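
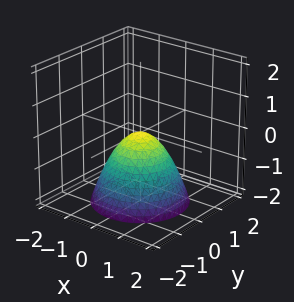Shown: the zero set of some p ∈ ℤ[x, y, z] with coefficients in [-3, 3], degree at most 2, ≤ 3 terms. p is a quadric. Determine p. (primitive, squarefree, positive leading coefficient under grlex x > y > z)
x^2 + y^2 + z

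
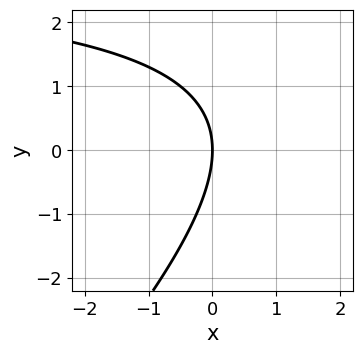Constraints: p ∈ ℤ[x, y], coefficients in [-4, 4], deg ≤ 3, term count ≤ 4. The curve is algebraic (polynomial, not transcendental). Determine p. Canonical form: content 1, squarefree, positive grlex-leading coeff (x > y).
First, degree: no degree-1 curve has this shape, so deg p = 2.
Next, from the visible intercepts: it meets the x-axis at x = 0 (among the integer gridlines); one y-axis crossing is at y = 0.
Finally, solving for integer coefficients yields p as stated.

x*y - y^2 - 3*x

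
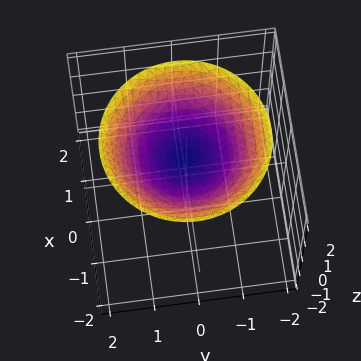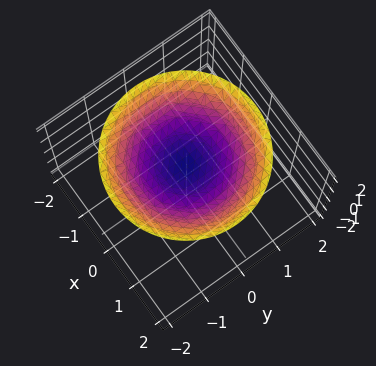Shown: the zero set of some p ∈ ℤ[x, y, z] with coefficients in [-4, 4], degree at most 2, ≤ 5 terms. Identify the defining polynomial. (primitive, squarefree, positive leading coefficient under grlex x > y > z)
Degree: a generic line meets the surface in up to 2 points, so deg p = 2.
Symmetries: the surface is invariant under rotation about z: p = q(x² + y², z).
From the visible intercepts: the surface avoids every integer y-axis point in the box; it misses every integer gridline on the x-axis; it crosses the z-axis at the gridline z = 1.
Solving for integer coefficients yields p as stated.

x^2 + y^2 - 3*z + 3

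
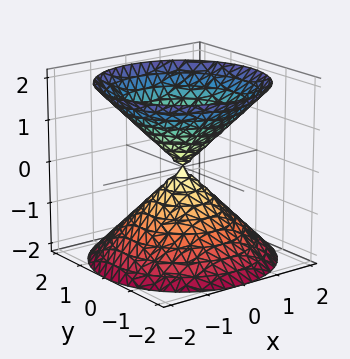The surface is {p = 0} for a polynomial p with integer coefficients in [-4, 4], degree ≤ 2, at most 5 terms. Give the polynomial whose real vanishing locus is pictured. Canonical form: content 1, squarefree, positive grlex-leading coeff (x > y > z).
x^2 + y^2 - z^2

1. There are 2 components. They look like related sheets of one shape, so recover p as a whole.
2. Degree: two nappes meeting at a single point; a quadric, so deg p = 2.
3. Symmetries: the z ↦ −z reflection is a symmetry, so z appears only in even powers; every cross-section ⟂ z is a circle, so x, y appear only via x² + y².
4. From the visible intercepts: it crosses the z-axis at the gridline z = 0; one y-axis crossing is at y = 0; a circular section at z = 1 has radius exactly 1.
5. Fitting integer coefficients to these (and the overall shape) gives p.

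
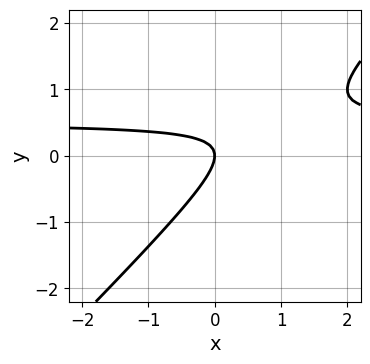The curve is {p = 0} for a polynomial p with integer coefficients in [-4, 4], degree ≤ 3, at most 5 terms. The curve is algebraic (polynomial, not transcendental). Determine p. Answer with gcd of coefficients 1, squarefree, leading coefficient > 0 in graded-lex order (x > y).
2*x*y - 2*y^2 - x

(a) Degree: a generic line meets the curve in up to 2 points, so deg p = 2.
(b) Checking where it meets the axes: it meets the y-axis at y = 0 (among the integer gridlines); one x-axis crossing is at x = 0.
(c) Solving for integer coefficients yields p as stated.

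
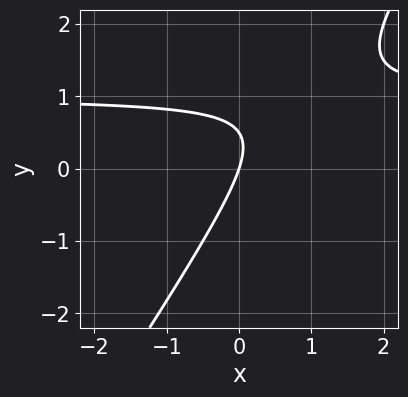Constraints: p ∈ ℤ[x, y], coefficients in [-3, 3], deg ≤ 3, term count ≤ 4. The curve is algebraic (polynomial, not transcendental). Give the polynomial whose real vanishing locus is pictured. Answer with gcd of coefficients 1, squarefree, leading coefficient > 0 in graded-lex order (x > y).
First, degree: no degree-1 curve has this shape, so deg p = 2.
Next, reading off the gridlines: one x-axis crossing is at x = 0; it crosses the y-axis at the gridline y = 0.
Finally, solving for integer coefficients yields p as stated.

3*x*y - 2*y^2 - 3*x + y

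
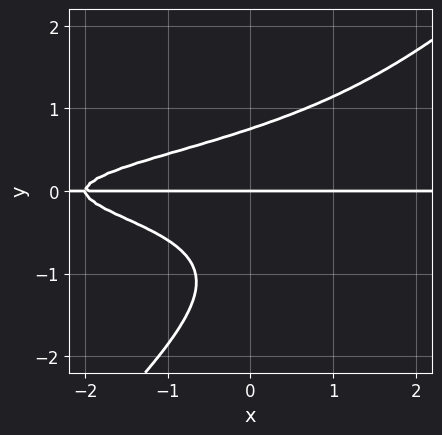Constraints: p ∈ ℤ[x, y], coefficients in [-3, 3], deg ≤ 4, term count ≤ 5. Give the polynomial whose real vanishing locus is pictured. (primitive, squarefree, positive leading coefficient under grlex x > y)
2*x*y^3 - 2*y^4 - 2*y^3 + x*y + 2*y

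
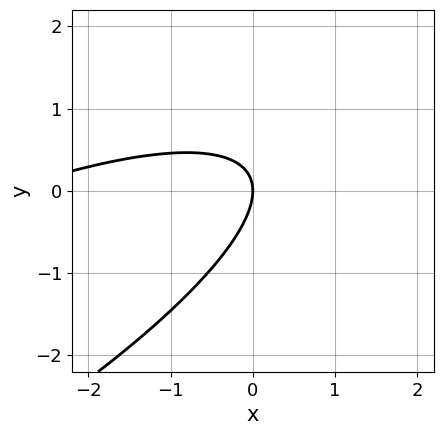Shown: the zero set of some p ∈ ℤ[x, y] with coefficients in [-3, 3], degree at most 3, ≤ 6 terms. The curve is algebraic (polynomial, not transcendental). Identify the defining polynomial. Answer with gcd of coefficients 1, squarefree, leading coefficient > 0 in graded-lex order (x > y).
First, degree: no degree-1 curve has this shape, so deg p = 2.
Then, from the axis intercepts and sections: one x-axis crossing is at x = 0; it crosses the y-axis at the gridline y = 0.
Finally, fitting integer coefficients to these (and the overall shape) gives p.

x^2 - 3*x*y + 3*y^2 + 3*x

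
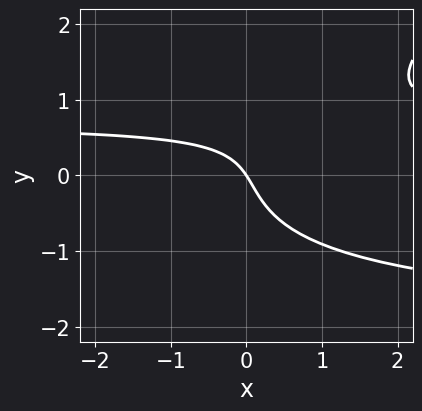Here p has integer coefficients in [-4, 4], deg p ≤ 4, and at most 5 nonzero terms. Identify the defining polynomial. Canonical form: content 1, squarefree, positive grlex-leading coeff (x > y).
2*x*y^2 - 3*y^3 + 3*x*y - 3*x - 2*y

(a) Degree: a generic line meets the curve in up to 3 points, so deg p = 3.
(b) Checking where it meets the axes: it meets the y-axis at y = 0 (among the integer gridlines); it meets the x-axis at x = 0 (among the integer gridlines).
(c) These observations pin down the coefficients.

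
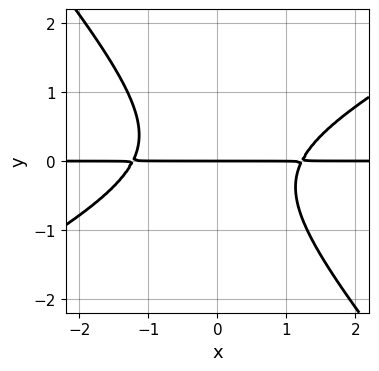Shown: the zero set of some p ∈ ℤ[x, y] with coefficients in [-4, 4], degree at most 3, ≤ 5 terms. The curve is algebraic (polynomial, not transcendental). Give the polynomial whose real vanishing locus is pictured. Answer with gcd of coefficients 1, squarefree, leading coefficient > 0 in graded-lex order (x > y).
2*x^2*y - 2*x*y^2 - 3*y^3 - 3*y

1. deg p = 3. The shape is more complex than any degree-2 curve.
2. Checking where it meets the axes: one y-axis crossing is at y = 0; the visible x-axis segment lies entirely on the curve.
3. Putting this together gives p.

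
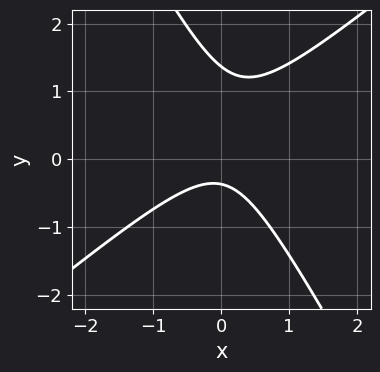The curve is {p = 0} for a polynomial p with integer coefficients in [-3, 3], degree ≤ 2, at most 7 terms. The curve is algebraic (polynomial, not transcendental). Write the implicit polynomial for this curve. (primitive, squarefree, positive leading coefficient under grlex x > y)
3*x^2 - 2*x*y - 2*y^2 + 2*y + 1

deg p = 2.
Reading off the gridlines: it misses every integer gridline on the x-axis.
Putting this together gives p.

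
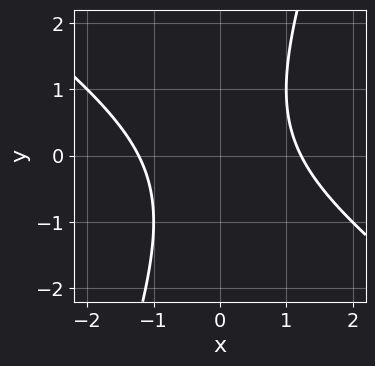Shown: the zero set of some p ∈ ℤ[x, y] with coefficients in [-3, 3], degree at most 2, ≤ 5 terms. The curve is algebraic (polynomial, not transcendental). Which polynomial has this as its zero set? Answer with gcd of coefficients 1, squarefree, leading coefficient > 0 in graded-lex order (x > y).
2*x^2 + 2*x*y - y^2 - 3

1. Degree: no degree-1 curve has this shape, so deg p = 2.
2. From the visible intercepts: no y-intercept at any integer in the box.
3. The integer polynomial consistent with all of this is the stated p.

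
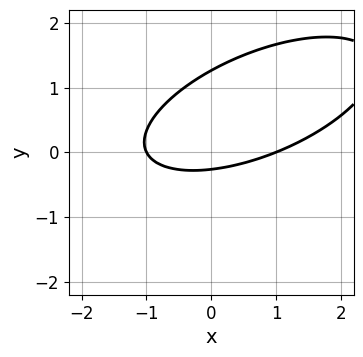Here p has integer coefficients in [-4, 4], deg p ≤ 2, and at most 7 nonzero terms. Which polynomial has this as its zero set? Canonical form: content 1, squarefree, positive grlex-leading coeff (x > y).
x^2 - 2*x*y + 3*y^2 - 3*y - 1

First, degree: a generic line meets the curve in up to 2 points, so deg p = 2.
Then, observable constraints: among the integer gridlines, it crosses the x-axis at x ∈ {-1, 1}.
Finally, solving for integer coefficients yields p as stated.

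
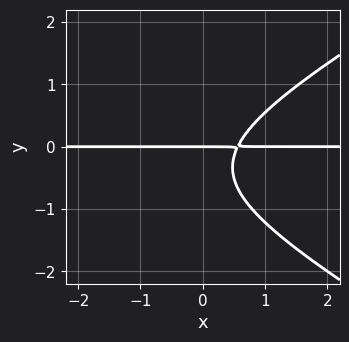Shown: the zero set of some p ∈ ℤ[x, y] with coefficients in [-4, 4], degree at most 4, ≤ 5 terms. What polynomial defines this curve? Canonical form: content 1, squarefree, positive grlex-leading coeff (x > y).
x^2*y - 3*y^3 + 3*x*y - 2*y^2 - 2*y

The degree is 3 — a generic line meets the curve in up to 3 points.
Against the integer gridlines: it crosses the y-axis at the gridline y = 0; the visible x-axis segment lies entirely on the curve.
These observations pin down the coefficients.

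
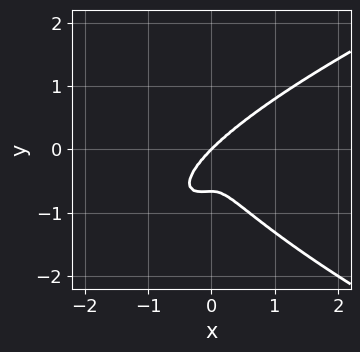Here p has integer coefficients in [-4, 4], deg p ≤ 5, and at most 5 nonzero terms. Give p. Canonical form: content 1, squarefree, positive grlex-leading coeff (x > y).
3*y^4 - 3*x^3 + x^2*y + 2*y^3

First, deg p = 4. No degree-3 curve has this shape.
Then, reading off the gridlines: it meets the x-axis at x = 0 (among the integer gridlines); it crosses the y-axis at the gridline y = 0.
Finally, solving for integer coefficients yields p as stated.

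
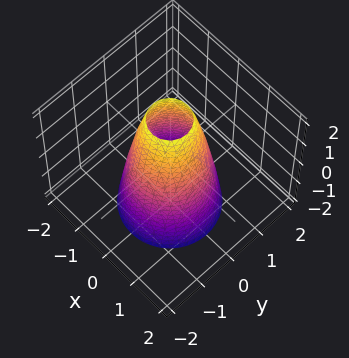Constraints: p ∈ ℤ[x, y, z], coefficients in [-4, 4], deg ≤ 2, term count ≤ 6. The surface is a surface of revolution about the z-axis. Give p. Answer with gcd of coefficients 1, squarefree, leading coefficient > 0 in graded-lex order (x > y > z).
deg p = 2.
Symmetries: rotational symmetry about the z-axis ⇒ p depends on x, y only through x² + y².
Reading off the gridlines: the x-axis gridline crossings are at x ∈ {-1, 1}; it misses every integer gridline on the z-axis; a circular section at z = 2 has radius between 0 and 1.
Together with the visible shape, these determine p as stated.

3*x^2 + 3*y^2 + z - 3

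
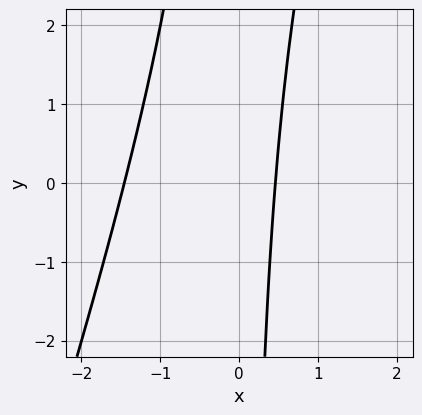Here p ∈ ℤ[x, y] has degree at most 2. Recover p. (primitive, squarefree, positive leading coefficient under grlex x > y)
First, degree: no degree-1 curve has this shape, so deg p = 2.
Next, checking where it meets the axes: it misses every integer gridline on the y-axis.
Finally, fitting integer coefficients to these (and the overall shape) gives p.

3*x^2 - x*y + 3*x - 2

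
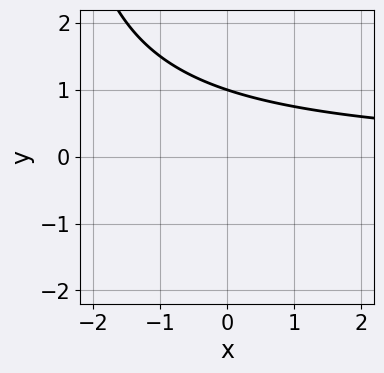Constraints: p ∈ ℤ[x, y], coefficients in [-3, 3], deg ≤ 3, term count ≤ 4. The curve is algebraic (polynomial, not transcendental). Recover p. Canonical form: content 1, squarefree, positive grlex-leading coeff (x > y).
x*y + 3*y - 3

Degree: a generic line meets the curve in up to 2 points, so deg p = 2.
Against the integer gridlines: it meets the y-axis at y = 1 (among the integer gridlines); it misses every integer gridline on the x-axis.
Assembling these constraints gives the stated polynomial.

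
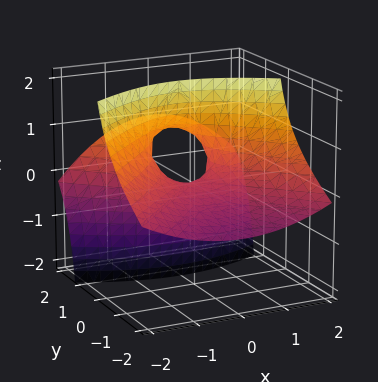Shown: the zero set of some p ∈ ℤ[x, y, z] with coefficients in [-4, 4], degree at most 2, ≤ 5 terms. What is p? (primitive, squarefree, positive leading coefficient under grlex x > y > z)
First, the degree is 2 — no degree-1 surface has this shape.
Next, reading off the gridlines: it crosses the y-axis at the gridline y = 0; it meets the x-axis at x = 0 (among the integer gridlines).
Finally, assembling these constraints gives the stated polynomial.

x^2 - y^2 + 3*y*z - 2*z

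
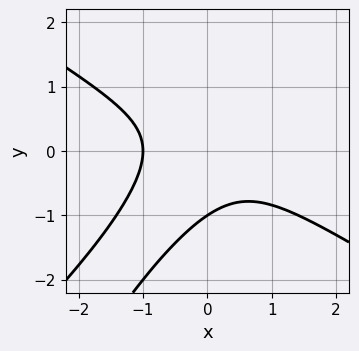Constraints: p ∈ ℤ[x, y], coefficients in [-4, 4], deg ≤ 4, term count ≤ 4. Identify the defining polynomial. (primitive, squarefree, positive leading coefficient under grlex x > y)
x^3 - 2*x*y^2 + y^3 + 1

(a) The degree is 3 — no degree-2 curve has this shape.
(b) Observable constraints: it meets the x-axis at x = -1 (among the integer gridlines); one y-axis crossing is at y = -1.
(c) Matching integer coefficients to the picture gives p.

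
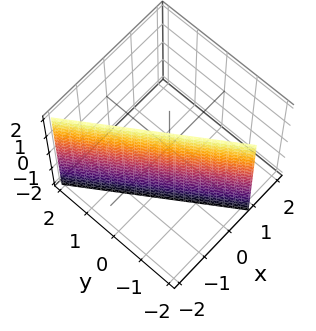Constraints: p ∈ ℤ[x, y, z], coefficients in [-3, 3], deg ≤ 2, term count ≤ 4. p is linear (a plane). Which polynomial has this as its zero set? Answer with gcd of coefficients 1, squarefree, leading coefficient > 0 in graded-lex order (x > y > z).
deg p = 1.
Against the integer gridlines: one y-axis crossing is at y = -1; no z-intercept at any integer in the box.
Assembling these constraints gives the stated polynomial.

3*x + 2*y + 2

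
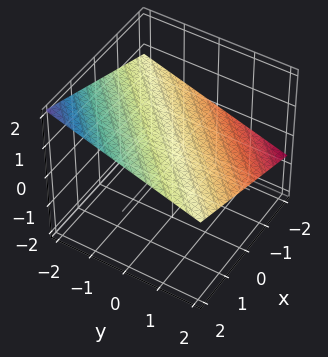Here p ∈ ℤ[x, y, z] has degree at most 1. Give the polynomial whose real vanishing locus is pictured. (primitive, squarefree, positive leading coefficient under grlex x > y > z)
(a) Degree: the surface is flat (a plane), so deg p = 1.
(b) Observable constraints: it crosses the y-axis at the gridline y = 2; one x-axis crossing is at x = -2.
(c) Assembling these constraints gives the stated polynomial.

x - y - 3*z + 2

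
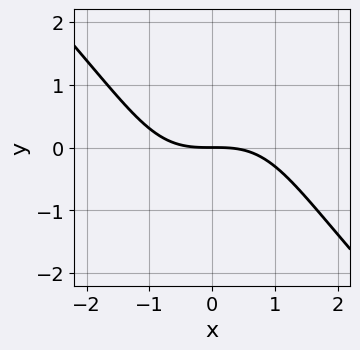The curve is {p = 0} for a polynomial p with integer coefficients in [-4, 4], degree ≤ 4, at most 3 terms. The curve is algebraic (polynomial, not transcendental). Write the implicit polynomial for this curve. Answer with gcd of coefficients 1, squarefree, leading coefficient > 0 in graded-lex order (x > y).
x^3 - x*y^2 + 3*y

deg p = 3.
From the axis intercepts and sections: it meets the x-axis at x = 0 (among the integer gridlines); one y-axis crossing is at y = 0.
Solving for integer coefficients yields p as stated.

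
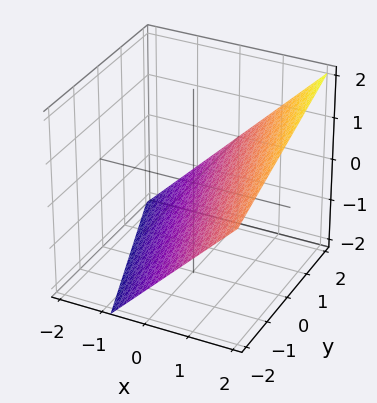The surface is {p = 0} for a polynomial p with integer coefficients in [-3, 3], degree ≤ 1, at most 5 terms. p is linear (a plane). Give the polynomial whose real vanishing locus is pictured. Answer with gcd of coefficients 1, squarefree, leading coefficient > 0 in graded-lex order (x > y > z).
3*x + y - 3*z - 2

(a) The degree is 1 — every cross-section is a straight line — this is a plane.
(b) Against the integer gridlines: it crosses the y-axis at the gridline y = 2.
(c) These observations pin down the coefficients.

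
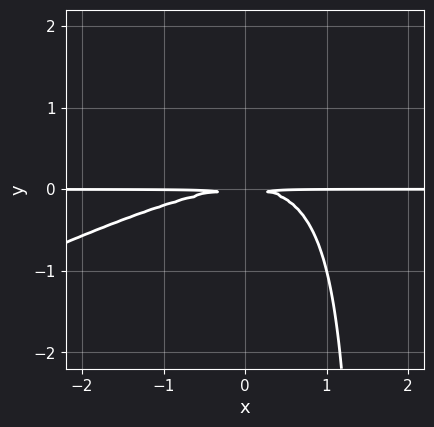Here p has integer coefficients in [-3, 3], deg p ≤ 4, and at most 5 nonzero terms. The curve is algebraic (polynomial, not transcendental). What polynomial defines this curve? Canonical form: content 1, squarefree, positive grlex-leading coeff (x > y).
x^2*y - 2*x*y^2 + 3*y^2

First, deg p = 3. The shape is more complex than any degree-2 curve.
Next, reading off the gridlines: every point of the x-axis in the box is on the curve.
Finally, assembling these constraints gives the stated polynomial.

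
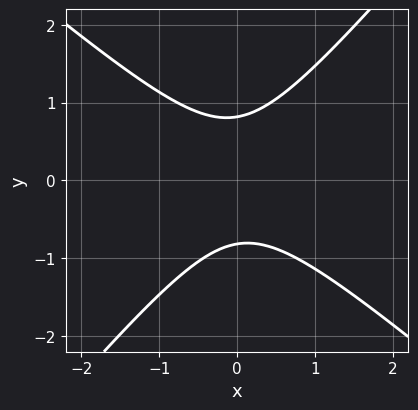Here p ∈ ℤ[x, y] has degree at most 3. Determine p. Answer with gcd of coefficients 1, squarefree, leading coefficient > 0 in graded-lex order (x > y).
3*x^2 + x*y - 3*y^2 + 2

(a) Degree: no degree-1 curve has this shape, so deg p = 2.
(b) Observable constraints: no x-intercept at any integer in the box.
(c) Putting this together gives p.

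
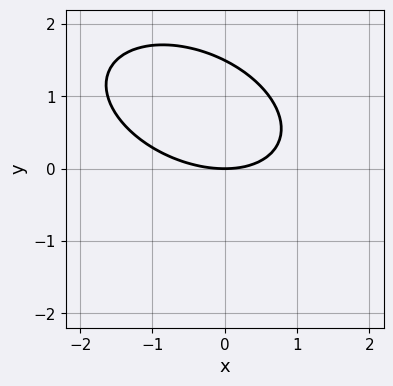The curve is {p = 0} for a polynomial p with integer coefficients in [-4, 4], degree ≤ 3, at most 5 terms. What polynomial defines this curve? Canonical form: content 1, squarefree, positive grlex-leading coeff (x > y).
x^2 + x*y + 2*y^2 - 3*y

(a) The degree is 2 — the shape is more complex than any degree-1 curve.
(b) Observable constraints: it crosses the x-axis at the gridline x = 0; it crosses the y-axis at the gridline y = 0.
(c) The integer polynomial consistent with all of this is the stated p.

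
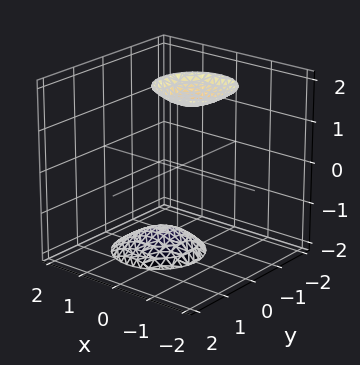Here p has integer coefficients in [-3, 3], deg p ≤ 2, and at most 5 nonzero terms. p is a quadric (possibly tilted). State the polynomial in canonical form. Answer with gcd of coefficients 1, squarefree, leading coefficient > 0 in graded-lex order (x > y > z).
1. I count 2 distinct pieces. They look like related sheets of one shape, so recover p as a whole.
2. The degree is 2 — a generic line meets the surface in up to 2 points.
3. Observable constraints: the surface avoids every integer x-axis point in the box; it misses every integer gridline on the y-axis.
4. The integer polynomial consistent with all of this is the stated p.

2*x^2 + x*z + 2*y^2 - z^2 + 3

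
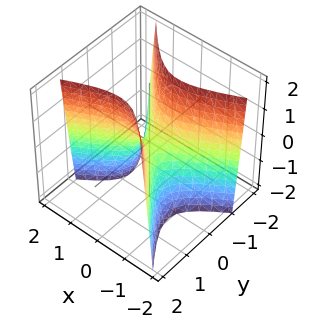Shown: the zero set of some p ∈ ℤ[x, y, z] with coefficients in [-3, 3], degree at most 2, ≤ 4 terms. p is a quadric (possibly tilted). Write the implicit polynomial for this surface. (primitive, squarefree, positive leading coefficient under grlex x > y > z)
2*x^2 - 2*x*y - 3*y^2 + z

1. Degree: a generic line meets the surface in up to 2 points, so deg p = 2.
2. Checking where it meets the axes: it crosses the x-axis at the gridline x = 0; it crosses the z-axis at the gridline z = 0; one y-axis crossing is at y = 0.
3. Solving for integer coefficients yields p as stated.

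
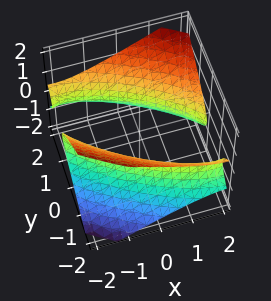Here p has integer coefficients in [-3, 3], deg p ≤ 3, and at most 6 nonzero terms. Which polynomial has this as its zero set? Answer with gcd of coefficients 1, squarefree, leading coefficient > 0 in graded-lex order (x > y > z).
x^2 + 2*x*y + 2*y^2 - 3*z^2 - 3

1. I count 2 distinct pieces. They look like related sheets of one shape, so recover p as a whole.
2. deg p = 2. The shape is more complex than any degree-1 surface.
3. Observable constraints: no z-intercept at any integer in the box.
4. Assembling these constraints gives the stated polynomial.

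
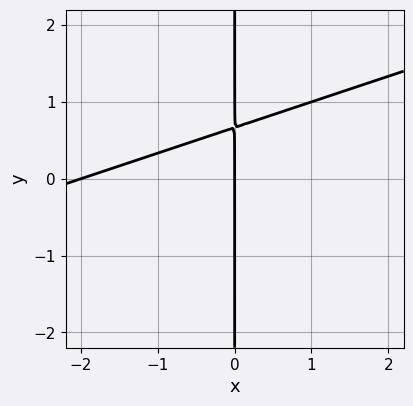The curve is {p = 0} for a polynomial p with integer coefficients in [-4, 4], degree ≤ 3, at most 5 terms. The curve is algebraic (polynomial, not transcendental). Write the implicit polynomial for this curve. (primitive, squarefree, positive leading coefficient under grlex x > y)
First, deg p = 2. The shape is more complex than any degree-1 curve.
Then, from the visible intercepts: the visible y-axis segment lies entirely on the curve; the x-axis gridline crossings are at x ∈ {-2, 0}.
Finally, these observations pin down the coefficients.

x^2 - 3*x*y + 2*x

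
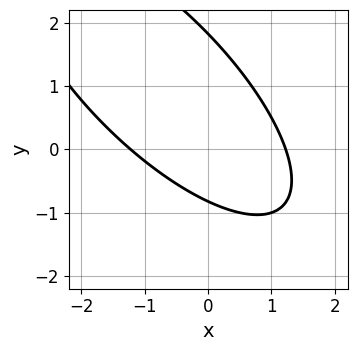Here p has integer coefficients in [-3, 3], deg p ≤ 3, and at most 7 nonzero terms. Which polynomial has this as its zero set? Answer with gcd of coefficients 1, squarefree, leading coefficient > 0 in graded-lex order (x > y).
2*x^2 + 3*x*y + 2*y^2 - 2*y - 3

First, the degree is 2 — a generic line meets the curve in up to 2 points.
Finally, matching integer coefficients to the picture gives p.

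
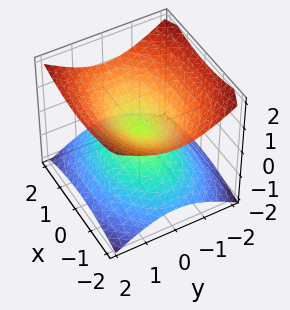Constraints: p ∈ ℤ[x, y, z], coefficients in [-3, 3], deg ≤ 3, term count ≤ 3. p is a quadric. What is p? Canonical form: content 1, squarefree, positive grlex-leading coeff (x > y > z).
First, deg p = 2.
Next, symmetries: the x ↦ −x reflection is a symmetry, so x appears only in even powers; it's symmetric under y → −y, forcing even powers of y; mirror symmetry z ↦ −z ⇒ only even powers of z.
Next, reading off the gridlines: it crosses the x-axis at the gridline x = 0; it crosses the y-axis at the gridline y = 0; it meets the z-axis at z = 0 (among the integer gridlines).
Finally, fitting integer coefficients to these (and the overall shape) gives p.

x^2 + 2*y^2 - 3*z^2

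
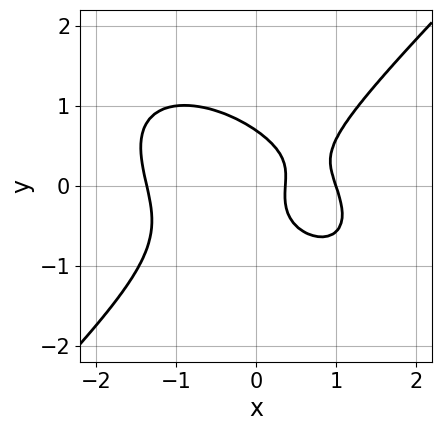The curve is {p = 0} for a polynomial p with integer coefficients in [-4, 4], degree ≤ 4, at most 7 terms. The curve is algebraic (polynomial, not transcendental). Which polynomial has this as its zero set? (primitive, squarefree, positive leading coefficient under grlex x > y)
Degree: no degree-2 curve has this shape, so deg p = 3.
Checking where it meets the axes: one x-axis crossing is at x = 1.
Matching integer coefficients to the picture gives p.

2*x^3 + x^2*y - 3*y^3 - 3*x + 1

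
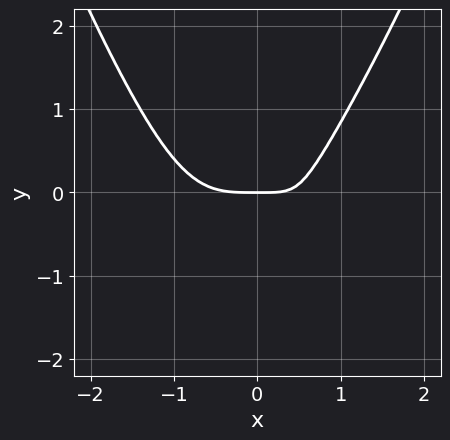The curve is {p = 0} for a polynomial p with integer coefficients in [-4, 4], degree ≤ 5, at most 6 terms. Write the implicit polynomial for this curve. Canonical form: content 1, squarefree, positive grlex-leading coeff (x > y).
1. The degree is 4 — a generic line meets the curve in up to 4 points.
2. Reading off the gridlines: it crosses the y-axis at the gridline y = 0; one x-axis crossing is at x = 0.
3. Fitting integer coefficients to these (and the overall shape) gives p.

2*x^4 - y^3 + 2*x*y - 2*y^2 - 2*y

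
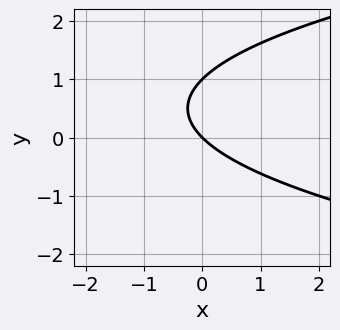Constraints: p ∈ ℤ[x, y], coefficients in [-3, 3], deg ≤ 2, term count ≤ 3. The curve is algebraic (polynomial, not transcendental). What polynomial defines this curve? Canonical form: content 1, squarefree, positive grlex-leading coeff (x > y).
y^2 - x - y

1. deg p = 2. The shape is more complex than any degree-1 curve.
2. From the visible intercepts: it meets the x-axis at x = 0 (among the integer gridlines); the y-axis gridline crossings are at y ∈ {0, 1}.
3. Solving for integer coefficients yields p as stated.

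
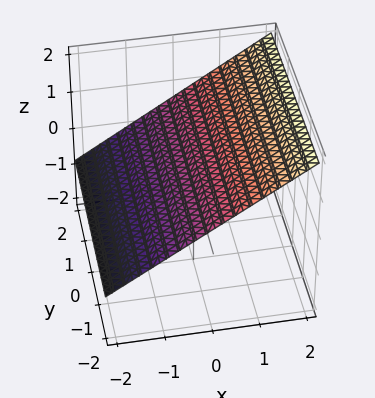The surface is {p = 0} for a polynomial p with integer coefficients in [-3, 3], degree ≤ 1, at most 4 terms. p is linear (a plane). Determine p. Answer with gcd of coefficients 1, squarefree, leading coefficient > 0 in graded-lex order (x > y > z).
1. deg p = 1.
2. Observable constraints: the surface avoids every integer y-axis point in the box; one x-axis crossing is at x = -1.
3. The integer polynomial consistent with all of this is the stated p.

2*x - 3*z + 2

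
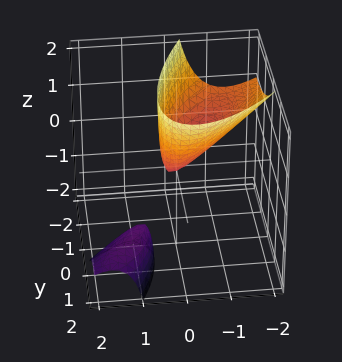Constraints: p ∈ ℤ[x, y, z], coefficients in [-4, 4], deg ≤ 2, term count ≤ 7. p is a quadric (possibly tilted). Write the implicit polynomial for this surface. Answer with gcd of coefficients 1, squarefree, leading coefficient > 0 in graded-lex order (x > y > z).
2*x^2 - 2*x*y + 2*x*z + y^2 - z

(a) The picture has 2 separate pieces. They look like related sheets of one shape, so recover p as a whole.
(b) Degree: the shape is more complex than any degree-1 surface, so deg p = 2.
(c) Against the integer gridlines: one x-axis crossing is at x = 0; one y-axis crossing is at y = 0; one z-axis crossing is at z = 0.
(d) Matching integer coefficients to the picture gives p.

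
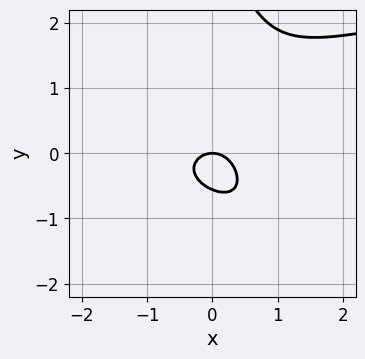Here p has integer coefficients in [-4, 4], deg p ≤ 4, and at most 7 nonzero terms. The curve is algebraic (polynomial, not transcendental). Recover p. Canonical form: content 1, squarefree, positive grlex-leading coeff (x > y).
3*x*y^2 + y^3 - 3*x^2 - 3*y^2 - 2*y

1. Degree: a generic line meets the curve in up to 3 points, so deg p = 3.
2. Against the integer gridlines: it crosses the y-axis at the gridline y = 0; it meets the x-axis at x = 0 (among the integer gridlines).
3. Putting this together gives p.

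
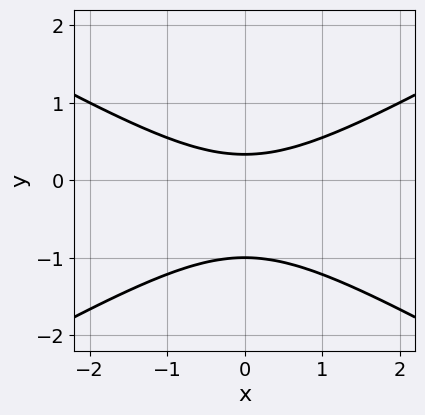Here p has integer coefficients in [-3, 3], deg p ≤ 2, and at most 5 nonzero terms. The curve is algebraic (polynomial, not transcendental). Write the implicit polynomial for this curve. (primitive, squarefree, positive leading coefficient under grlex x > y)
x^2 - 3*y^2 - 2*y + 1

(a) deg p = 2. A generic line meets the curve in up to 2 points.
(b) Symmetries: mirror symmetry x ↦ −x ⇒ only even powers of x.
(c) Reading off the gridlines: it crosses the y-axis at the gridline y = -1; no x-intercept at any integer in the box.
(d) The integer polynomial consistent with all of this is the stated p.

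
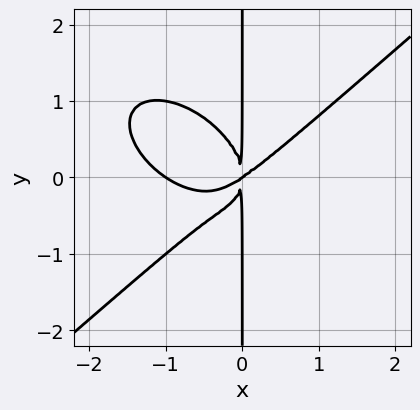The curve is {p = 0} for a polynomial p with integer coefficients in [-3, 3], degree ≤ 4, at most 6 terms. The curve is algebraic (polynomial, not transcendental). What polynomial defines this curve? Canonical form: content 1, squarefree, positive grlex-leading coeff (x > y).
deg p = 4. No degree-3 curve has this shape.
Reading off the gridlines: among the integer gridlines, it crosses the x-axis at x ∈ {-1, 0}; the visible y-axis segment lies entirely on the curve.
Solving for integer coefficients yields p as stated.

2*x^4 - 3*x*y^3 + 2*x^3 - 3*x^2*y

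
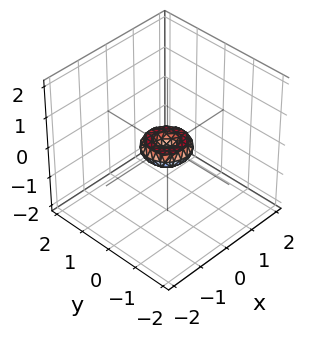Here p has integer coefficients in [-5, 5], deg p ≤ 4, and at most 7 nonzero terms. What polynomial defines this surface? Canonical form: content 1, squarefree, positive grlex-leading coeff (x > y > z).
2*x^4 + 4*x^2*y^2 + 2*y^4 - x^2 - y^2 + 2*z^2

deg p = 4. No degree-3 surface has this shape.
Symmetries: rotational symmetry about the z-axis ⇒ p depends on x, y only through x² + y².
Checking where it meets the axes: one x-axis crossing is at x = 0; one z-axis crossing is at z = 0.
Solving for integer coefficients yields p as stated.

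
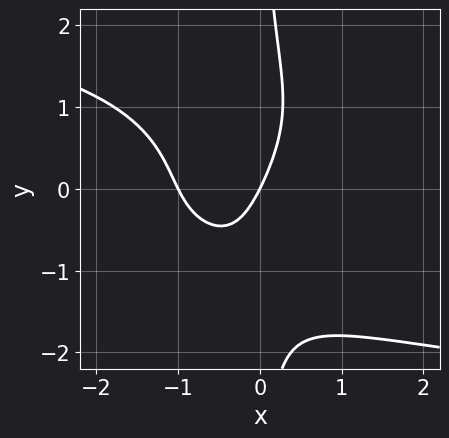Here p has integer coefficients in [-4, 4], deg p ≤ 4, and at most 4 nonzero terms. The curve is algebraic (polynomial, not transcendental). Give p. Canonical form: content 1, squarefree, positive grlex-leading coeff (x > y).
(a) Degree: a generic line meets the curve in up to 4 points, so deg p = 4.
(b) Observable constraints: it meets the y-axis at y = 0 (among the integer gridlines); among the integer gridlines, it crosses the x-axis at x ∈ {-1, 0}.
(c) Putting this together gives p.

x*y^3 + 2*x^2 + 2*x - y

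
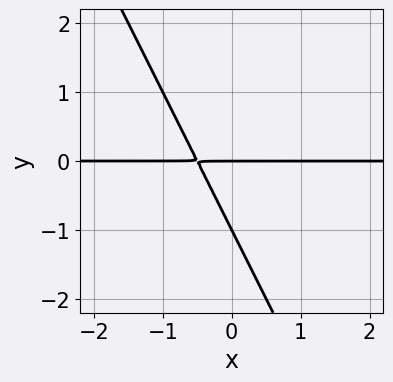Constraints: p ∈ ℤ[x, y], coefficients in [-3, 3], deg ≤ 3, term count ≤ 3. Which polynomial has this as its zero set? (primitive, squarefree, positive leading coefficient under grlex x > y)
2*x*y + y^2 + y

(a) The degree is 2 — no degree-1 curve has this shape.
(b) Reading off the gridlines: every point of the x-axis in the box is on the curve; the y-axis gridline crossings are at y ∈ {-1, 0}.
(c) Assembling these constraints gives the stated polynomial.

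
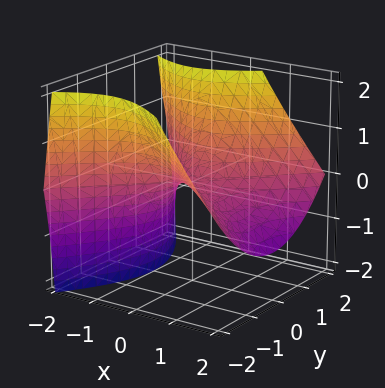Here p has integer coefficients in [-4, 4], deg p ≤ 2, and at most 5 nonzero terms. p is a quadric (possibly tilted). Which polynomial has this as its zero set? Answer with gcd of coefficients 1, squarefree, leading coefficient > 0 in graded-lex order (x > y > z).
deg p = 2. No degree-1 surface has this shape.
Observable constraints: one x-axis crossing is at x = 0; one y-axis crossing is at y = 0; it meets the z-axis at z = 0 (among the integer gridlines).
Together with the visible shape, these determine p as stated.

2*x^2 + 2*x*z - 2*y^2 + 3*z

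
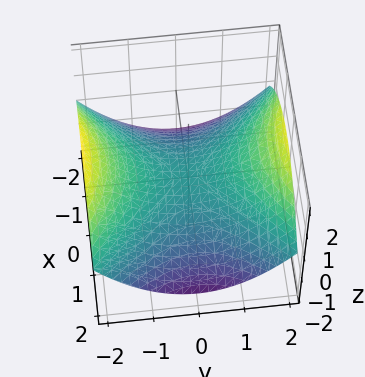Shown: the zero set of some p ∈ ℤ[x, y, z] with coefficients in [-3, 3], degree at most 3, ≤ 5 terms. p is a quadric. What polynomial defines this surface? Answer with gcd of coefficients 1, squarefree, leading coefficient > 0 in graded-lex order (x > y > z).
First, deg p = 2.
Then, symmetries: mirror symmetry x ↦ −x ⇒ only even powers of x; it's symmetric under y → −y, forcing even powers of y.
Then, from the axis intercepts and sections: it crosses the y-axis at the gridline y = 0; one x-axis crossing is at x = 0; it meets the z-axis at z = 0 (among the integer gridlines).
Finally, solving for integer coefficients yields p as stated.

x^2 - y^2 + 3*z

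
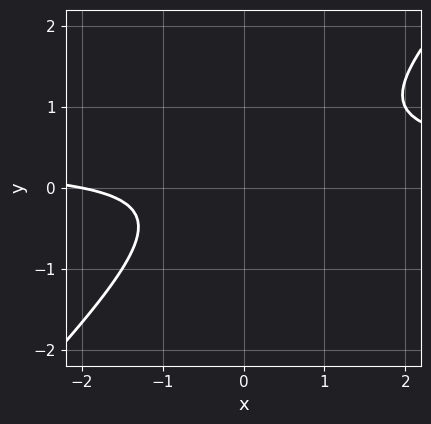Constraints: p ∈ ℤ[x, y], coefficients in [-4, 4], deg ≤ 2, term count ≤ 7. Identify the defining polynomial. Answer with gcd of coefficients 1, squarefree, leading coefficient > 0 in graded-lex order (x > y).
3*x*y - 3*y^2 - x + y - 2

(a) deg p = 2. No degree-1 curve has this shape.
(b) Reading off the gridlines: the curve avoids every integer y-axis point in the box; it crosses the x-axis at the gridline x = -2.
(c) Together with the visible shape, these determine p as stated.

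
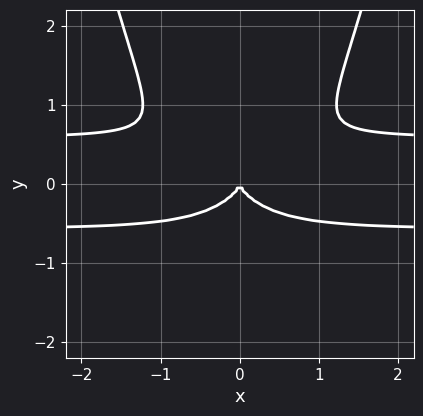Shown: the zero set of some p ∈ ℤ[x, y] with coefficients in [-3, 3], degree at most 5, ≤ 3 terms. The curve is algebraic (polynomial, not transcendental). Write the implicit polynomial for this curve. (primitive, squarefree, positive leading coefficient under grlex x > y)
3*x^2*y^2 - 3*y^3 - x^2

deg p = 4. A generic line meets the curve in up to 4 points.
Symmetries: mirror symmetry x ↦ −x ⇒ only even powers of x.
Against the integer gridlines: it meets the x-axis at x = 0 (among the integer gridlines); it crosses the y-axis at the gridline y = 0.
Putting this together gives p.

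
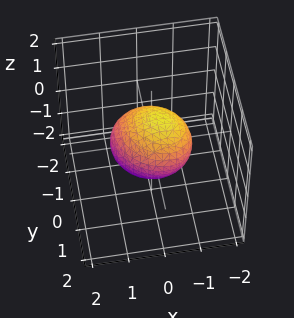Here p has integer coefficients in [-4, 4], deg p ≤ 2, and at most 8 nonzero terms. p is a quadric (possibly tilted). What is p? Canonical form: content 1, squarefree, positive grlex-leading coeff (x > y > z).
2*x^2 + x*y + x*z + 2*y^2 + 2*z^2 - 2

deg p = 2. The shape is more complex than any degree-1 surface.
Checking where it meets the axes: the x-axis gridline crossings are at x ∈ {-1, 1}; among the integer gridlines, it crosses the y-axis at y ∈ {-1, 1}; the z-axis gridline crossings are at z ∈ {-1, 1}.
The integer polynomial consistent with all of this is the stated p.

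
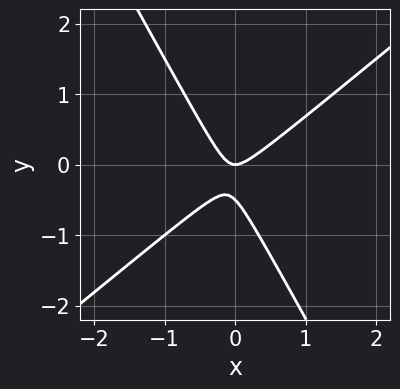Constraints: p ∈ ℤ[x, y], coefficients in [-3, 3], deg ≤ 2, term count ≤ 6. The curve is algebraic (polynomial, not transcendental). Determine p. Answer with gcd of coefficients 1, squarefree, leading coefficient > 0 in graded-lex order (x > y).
deg p = 2. A generic line meets the curve in up to 2 points.
Observable constraints: it meets the x-axis at x = 0 (among the integer gridlines); it crosses the y-axis at the gridline y = 0.
Putting this together gives p.

3*x^2 - 2*x*y - 2*y^2 - y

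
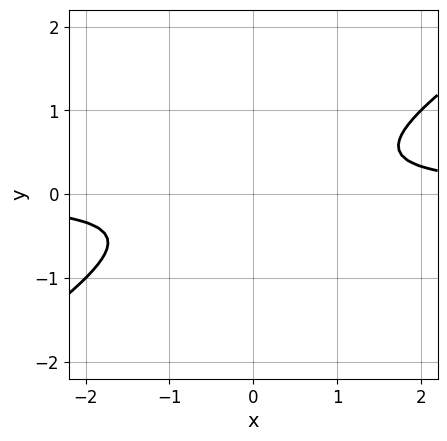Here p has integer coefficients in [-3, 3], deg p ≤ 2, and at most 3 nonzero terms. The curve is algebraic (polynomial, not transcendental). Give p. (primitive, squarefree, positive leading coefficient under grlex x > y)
1. The degree is 2 — the shape is more complex than any degree-1 curve.
2. Observable constraints: it misses every integer gridline on the y-axis; it misses every integer gridline on the x-axis.
3. These observations pin down the coefficients.

2*x*y - 3*y^2 - 1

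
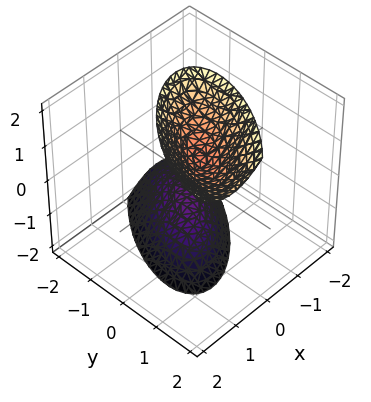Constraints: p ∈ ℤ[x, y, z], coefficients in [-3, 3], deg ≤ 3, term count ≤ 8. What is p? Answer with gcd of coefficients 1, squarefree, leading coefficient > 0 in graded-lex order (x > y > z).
(a) There are 2 components. Treating them together as one polynomial.
(b) The degree is 2 — a generic line meets the surface in up to 2 points.
(c) Observable constraints: it misses every integer gridline on the x-axis; no y-intercept at any integer in the box; among the integer gridlines, it crosses the z-axis at z ∈ {-1, 1}.
(d) Matching integer coefficients to the picture gives p.

3*x^2 - 3*x*y + 2*y^2 - y*z - z^2 + 1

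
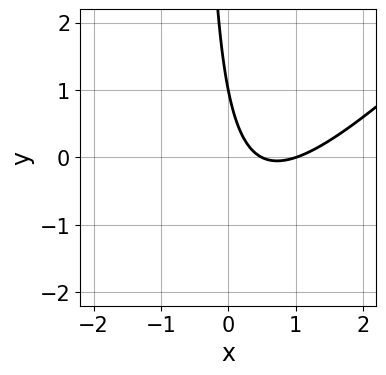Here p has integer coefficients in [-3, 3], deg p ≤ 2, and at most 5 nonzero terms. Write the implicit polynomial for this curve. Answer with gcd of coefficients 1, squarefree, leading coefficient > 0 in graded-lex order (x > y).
2*x^2 - 2*x*y - 3*x - y + 1

First, degree: a generic line meets the curve in up to 2 points, so deg p = 2.
Next, observable constraints: one y-axis crossing is at y = 1; one x-axis crossing is at x = 1.
Finally, the integer polynomial consistent with all of this is the stated p.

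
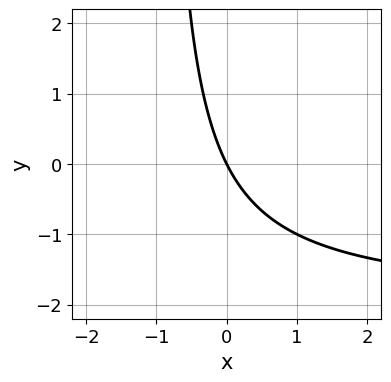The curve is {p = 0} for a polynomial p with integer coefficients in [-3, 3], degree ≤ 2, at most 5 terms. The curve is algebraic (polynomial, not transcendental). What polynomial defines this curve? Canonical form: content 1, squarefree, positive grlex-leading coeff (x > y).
(a) Degree: a generic line meets the curve in up to 2 points, so deg p = 2.
(b) Reading off the gridlines: one y-axis crossing is at y = 0; it meets the x-axis at x = 0 (among the integer gridlines).
(c) Together with the visible shape, these determine p as stated.

x*y + 2*x + y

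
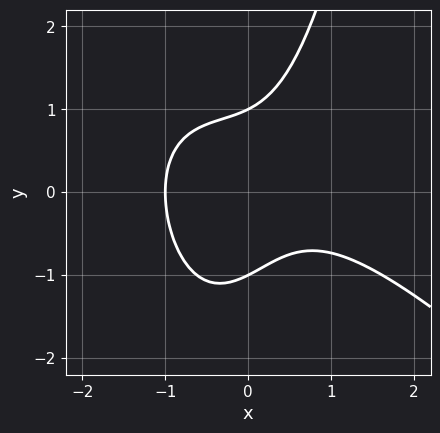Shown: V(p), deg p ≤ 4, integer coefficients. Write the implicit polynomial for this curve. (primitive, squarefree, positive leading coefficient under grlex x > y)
First, degree: no degree-2 curve has this shape, so deg p = 3.
Then, reading off the gridlines: among the integer gridlines, it crosses the y-axis at y ∈ {-1, 1}; it crosses the x-axis at the gridline x = -1.
Finally, solving for integer coefficients yields p as stated.

x^3 + x^2*y + x*y - y^2 + 1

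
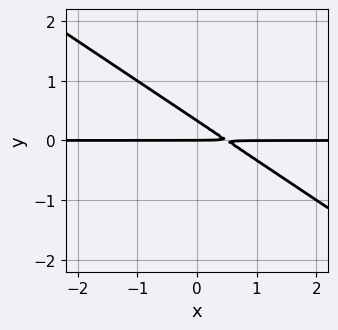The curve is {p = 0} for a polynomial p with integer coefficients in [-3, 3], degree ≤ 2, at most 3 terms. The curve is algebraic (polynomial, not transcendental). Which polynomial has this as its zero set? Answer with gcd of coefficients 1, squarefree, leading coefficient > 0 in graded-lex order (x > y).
2*x*y + 3*y^2 - y

(a) The degree is 2 — the shape is more complex than any degree-1 curve.
(b) Observable constraints: one y-axis crossing is at y = 0; the visible x-axis segment lies entirely on the curve.
(c) Fitting integer coefficients to these (and the overall shape) gives p.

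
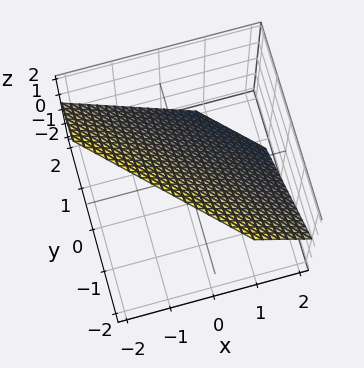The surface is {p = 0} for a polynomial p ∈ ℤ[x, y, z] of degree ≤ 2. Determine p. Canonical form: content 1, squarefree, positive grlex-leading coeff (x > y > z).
First, degree: every cross-section is a straight line — this is a plane, so deg p = 1.
Finally, the integer polynomial consistent with all of this is the stated p.

3*x + 3*y + 3*z - 2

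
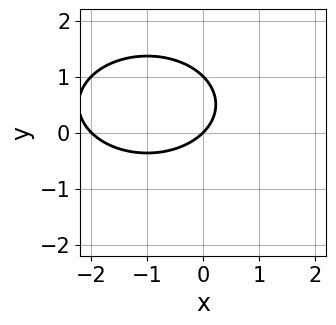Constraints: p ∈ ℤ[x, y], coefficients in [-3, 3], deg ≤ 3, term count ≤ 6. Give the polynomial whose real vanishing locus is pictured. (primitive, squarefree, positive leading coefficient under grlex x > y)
deg p = 2.
Reading off the gridlines: the x-axis gridline crossings are at x ∈ {-2, 0}; the y-axis gridline crossings are at y ∈ {0, 1}.
The integer polynomial consistent with all of this is the stated p.

x^2 + 2*y^2 + 2*x - 2*y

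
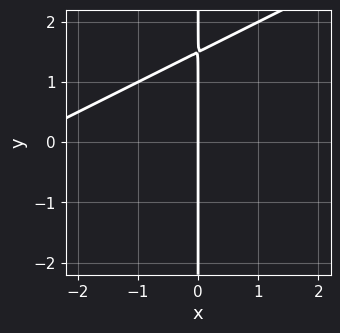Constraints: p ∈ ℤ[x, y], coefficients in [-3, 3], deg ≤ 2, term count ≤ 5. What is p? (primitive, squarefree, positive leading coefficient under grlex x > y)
x^2 - 2*x*y + 3*x

(a) Degree: the shape is more complex than any degree-1 curve, so deg p = 2.
(b) Against the integer gridlines: every point of the y-axis in the box is on the curve; it crosses the x-axis at the gridline x = 0.
(c) Putting this together gives p.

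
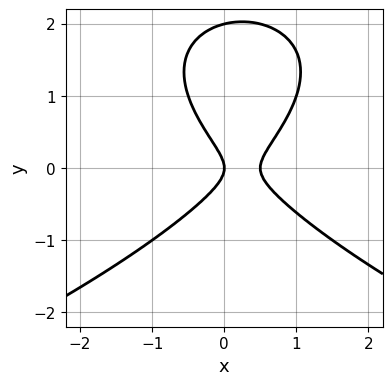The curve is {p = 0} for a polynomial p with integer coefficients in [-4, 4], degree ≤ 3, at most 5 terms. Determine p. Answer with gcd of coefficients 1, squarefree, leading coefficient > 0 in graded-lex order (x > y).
deg p = 3. No degree-2 curve has this shape.
Against the integer gridlines: among the integer gridlines, it crosses the y-axis at y ∈ {0, 2}; it crosses the x-axis at the gridline x = 0.
Assembling these constraints gives the stated polynomial.

y^3 + 2*x^2 - 2*y^2 - x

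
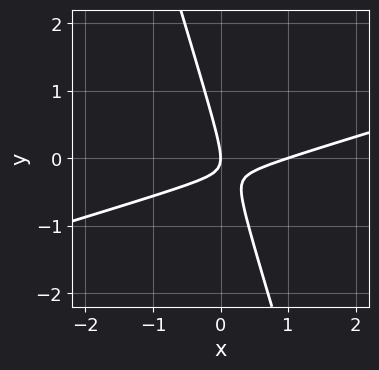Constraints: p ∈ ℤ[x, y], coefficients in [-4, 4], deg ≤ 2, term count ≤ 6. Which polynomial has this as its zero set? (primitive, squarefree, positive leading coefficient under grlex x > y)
1. The degree is 2 — a generic line meets the curve in up to 2 points.
2. Checking where it meets the axes: it meets the y-axis at y = 0 (among the integer gridlines); the x-axis gridline crossings are at x ∈ {0, 1}.
3. Fitting integer coefficients to these (and the overall shape) gives p.

x^2 - 3*x*y - y^2 - x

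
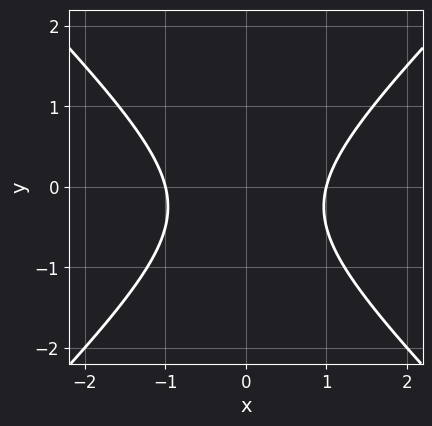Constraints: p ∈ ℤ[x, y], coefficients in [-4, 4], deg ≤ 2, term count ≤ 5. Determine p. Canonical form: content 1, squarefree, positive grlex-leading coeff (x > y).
2*x^2 - 2*y^2 - y - 2

1. deg p = 2. The shape is more complex than any degree-1 curve.
2. Symmetries: it's symmetric under x → −x, forcing even powers of x.
3. Against the integer gridlines: no y-intercept at any integer in the box; the x-axis gridline crossings are at x ∈ {-1, 1}.
4. Together with the visible shape, these determine p as stated.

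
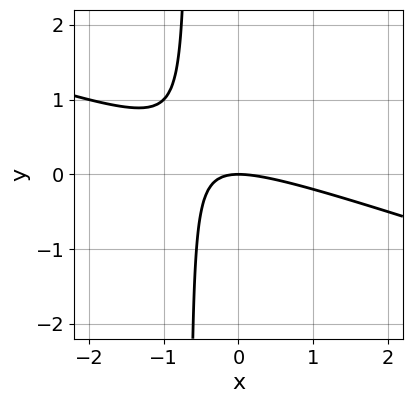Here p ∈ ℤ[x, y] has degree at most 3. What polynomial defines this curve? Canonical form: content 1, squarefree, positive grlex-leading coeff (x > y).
First, deg p = 2. The shape is more complex than any degree-1 curve.
Then, from the visible intercepts: it crosses the y-axis at the gridline y = 0; it crosses the x-axis at the gridline x = 0.
Finally, assembling these constraints gives the stated polynomial.

x^2 + 3*x*y + 2*y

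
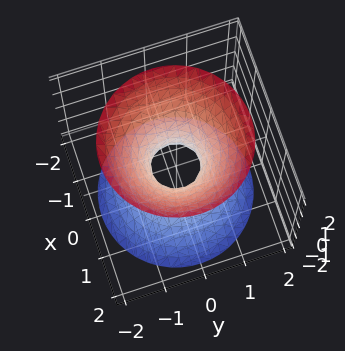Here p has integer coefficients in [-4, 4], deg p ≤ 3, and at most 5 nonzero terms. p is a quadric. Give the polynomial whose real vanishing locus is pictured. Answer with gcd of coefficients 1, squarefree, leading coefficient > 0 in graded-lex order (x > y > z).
3*x^2 + 3*y^2 - 2*z^2 - 1

The degree is 2 — one connected sheet with a waist; a quadric.
Symmetries: every cross-section ⟂ z is a circle, so x, y appear only via x² + y²; it's symmetric under z → −z, forcing even powers of z.
Against the integer gridlines: the surface avoids every integer z-axis point in the box; a circular section at z = -1 has radius exactly 1.
Together with the visible shape, these determine p as stated.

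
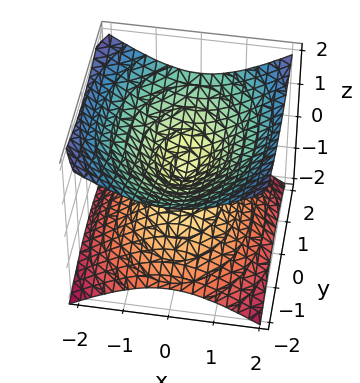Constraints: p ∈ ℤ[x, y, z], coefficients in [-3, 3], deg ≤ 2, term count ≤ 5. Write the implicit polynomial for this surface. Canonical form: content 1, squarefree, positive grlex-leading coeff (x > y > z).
2*x^2 + y^2 - 3*z^2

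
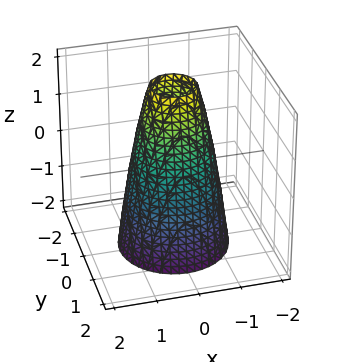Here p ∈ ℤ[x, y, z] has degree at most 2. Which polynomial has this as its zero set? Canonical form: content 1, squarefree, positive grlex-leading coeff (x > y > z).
(a) Degree: the shape is more complex than any degree-1 surface, so deg p = 2.
(b) Symmetry: the z-axis is an axis of rotation, so x and y enter only as x² + y².
(c) From the visible intercepts: a circular section at z = 0 has radius exactly 1; it misses every integer gridline on the z-axis; among the integer gridlines, it crosses the x-axis at x ∈ {-1, 1}.
(d) The integer polynomial consistent with all of this is the stated p. Check: (0, -1, 0) on the y-axis lies on the surface, and p(0, -1, 0) = 0. ✓

3*x^2 + 3*y^2 + z - 3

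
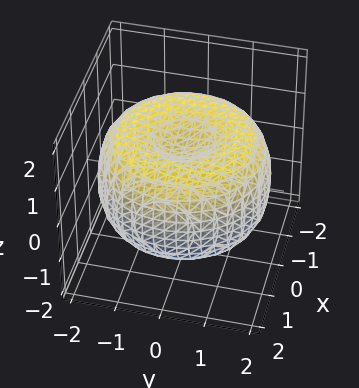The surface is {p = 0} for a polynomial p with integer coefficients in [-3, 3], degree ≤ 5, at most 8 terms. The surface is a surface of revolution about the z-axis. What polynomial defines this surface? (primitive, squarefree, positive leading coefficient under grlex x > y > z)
deg p = 4.
By symmetry, every cross-section ⟂ z is a circle, so x, y appear only via x² + y².
Checking where it meets the axes: a circular section at z = -1 has radius between 0 and 1.
Assembling these constraints gives the stated polynomial.

x^4 + 2*x^2*y^2 + y^4 - 3*x^2 - 3*y^2 + 3*z^2 - 2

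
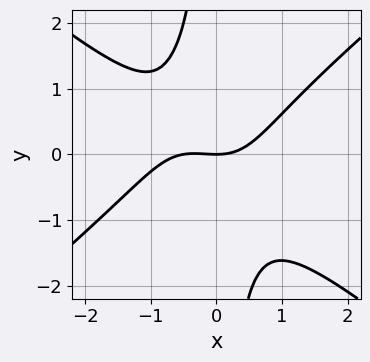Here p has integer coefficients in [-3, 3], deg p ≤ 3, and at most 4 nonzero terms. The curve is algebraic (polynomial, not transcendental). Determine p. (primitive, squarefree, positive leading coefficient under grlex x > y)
2*x^3 - 3*x*y^2 + x^2 - 3*y

First, deg p = 3. A generic line meets the curve in up to 3 points.
Then, from the visible intercepts: it meets the y-axis at y = 0 (among the integer gridlines); it crosses the x-axis at the gridline x = 0.
Finally, assembling these constraints gives the stated polynomial.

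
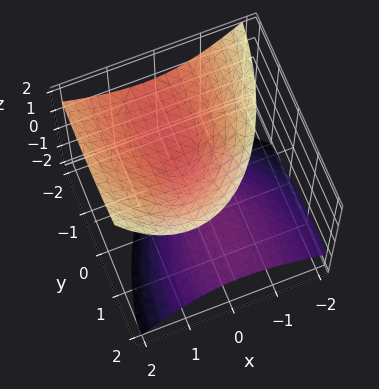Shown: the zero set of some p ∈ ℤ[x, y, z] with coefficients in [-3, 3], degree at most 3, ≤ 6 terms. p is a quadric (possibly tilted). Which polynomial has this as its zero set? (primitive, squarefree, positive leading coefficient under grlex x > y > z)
1. There are 2 components. Treating them together as one polynomial.
2. Degree: a generic line meets the surface in up to 2 points, so deg p = 2.
3. From the axis intercepts and sections: no x-intercept at any integer in the box; the surface avoids every integer y-axis point in the box.
4. Putting this together gives p.

3*x^2 - 2*x*z + y^2 + 3*y*z - 3*z^2 + 2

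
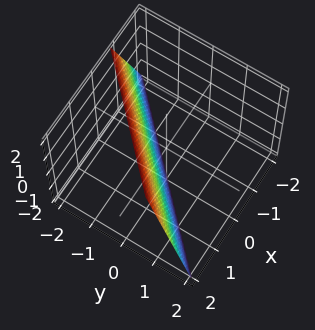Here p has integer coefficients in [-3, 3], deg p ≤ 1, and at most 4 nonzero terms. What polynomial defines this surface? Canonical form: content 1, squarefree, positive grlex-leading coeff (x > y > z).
3*x - 3*y - z - 2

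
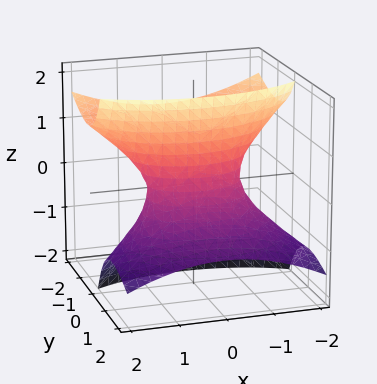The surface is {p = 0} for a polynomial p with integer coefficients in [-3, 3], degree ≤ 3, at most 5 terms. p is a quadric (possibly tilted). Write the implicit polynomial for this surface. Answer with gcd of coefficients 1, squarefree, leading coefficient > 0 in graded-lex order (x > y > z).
x^2 + 2*y^2 + 3*y*z - z^2 - 1

(a) deg p = 2.
(b) From the axis intercepts and sections: among the integer gridlines, it crosses the x-axis at x ∈ {-1, 1}; the surface avoids every integer z-axis point in the box.
(c) Putting this together gives p.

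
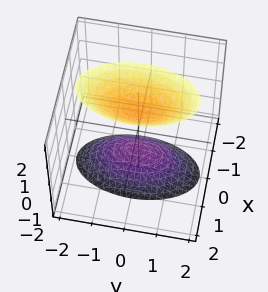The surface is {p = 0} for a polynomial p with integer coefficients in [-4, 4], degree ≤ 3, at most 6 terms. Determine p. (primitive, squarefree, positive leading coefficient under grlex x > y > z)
First, I count 2 distinct pieces.
Next, degree: two separate bowl-shaped sheets opening away from each other; a quadric, so deg p = 2.
Then, symmetries: mirror symmetry x ↦ −x ⇒ only even powers of x; it's symmetric under z → −z, forcing even powers of z; mirror symmetry y ↦ −y ⇒ only even powers of y.
Next, reading off the gridlines: among the integer gridlines, it crosses the z-axis at z ∈ {-1, 1}; the surface avoids every integer y-axis point in the box; the surface avoids every integer x-axis point in the box.
Finally, together with the visible shape, these determine p as stated.

3*x^2 + y^2 - z^2 + 1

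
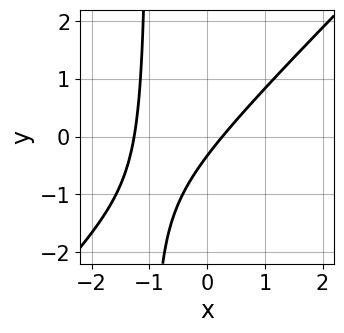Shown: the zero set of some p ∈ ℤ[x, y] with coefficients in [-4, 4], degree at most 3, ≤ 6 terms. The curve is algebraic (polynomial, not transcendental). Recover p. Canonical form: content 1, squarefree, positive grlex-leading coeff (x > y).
3*x^2 - 3*x*y + 3*x - 3*y - 1

First, degree: no degree-1 curve has this shape, so deg p = 2.
Finally, the integer polynomial consistent with all of this is the stated p.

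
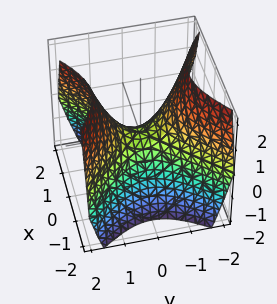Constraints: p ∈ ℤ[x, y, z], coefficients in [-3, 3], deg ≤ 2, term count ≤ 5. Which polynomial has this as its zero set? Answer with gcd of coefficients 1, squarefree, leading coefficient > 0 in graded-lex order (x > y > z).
x^2 - y^2 + z

First, degree: a saddle surface; a quadric, so deg p = 2.
Next, symmetries: it's symmetric under x → −x, forcing even powers of x; the y ↦ −y reflection is a symmetry, so y appears only in even powers.
Then, observable constraints: it meets the z-axis at z = 0 (among the integer gridlines); it meets the y-axis at y = 0 (among the integer gridlines); it meets the x-axis at x = 0 (among the integer gridlines).
Finally, putting this together gives p.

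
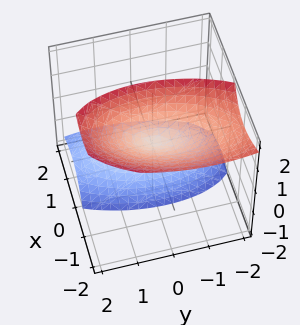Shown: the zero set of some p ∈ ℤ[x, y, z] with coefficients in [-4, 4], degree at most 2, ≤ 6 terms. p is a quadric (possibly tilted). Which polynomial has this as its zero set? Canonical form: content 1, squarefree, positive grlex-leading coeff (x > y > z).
3*x^2 - x*y + 3*x*z + y^2 - z^2

1. The picture has 2 separate pieces.
2. deg p = 2.
3. From the axis intercepts and sections: it meets the z-axis at z = 0 (among the integer gridlines); it crosses the y-axis at the gridline y = 0.
4. Fitting integer coefficients to these (and the overall shape) gives p.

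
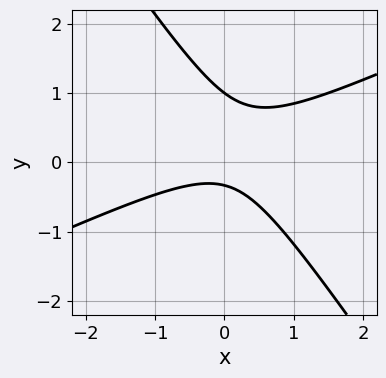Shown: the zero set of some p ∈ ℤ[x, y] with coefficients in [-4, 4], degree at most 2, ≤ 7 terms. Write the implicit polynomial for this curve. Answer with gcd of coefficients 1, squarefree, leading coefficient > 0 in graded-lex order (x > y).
deg p = 2. No degree-1 curve has this shape.
Checking where it meets the axes: it crosses the y-axis at the gridline y = 1; the curve avoids every integer x-axis point in the box.
Putting this together gives p.

2*x^2 - 3*x*y - 3*y^2 + 2*y + 1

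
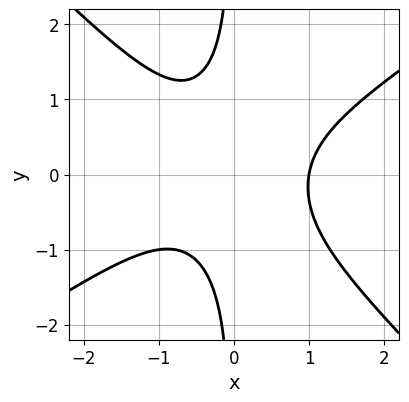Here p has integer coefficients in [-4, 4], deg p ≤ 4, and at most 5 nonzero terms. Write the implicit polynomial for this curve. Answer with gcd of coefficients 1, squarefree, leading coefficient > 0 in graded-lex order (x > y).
First, degree: a generic line meets the curve in up to 3 points, so deg p = 3.
Then, against the integer gridlines: the curve avoids every integer y-axis point in the box; it meets the x-axis at x = 1 (among the integer gridlines).
Finally, assembling these constraints gives the stated polynomial.

2*x^3 - x^2*y - 3*x*y^2 - 2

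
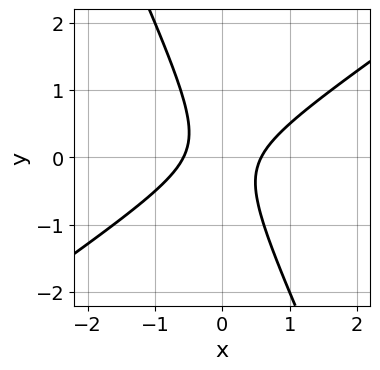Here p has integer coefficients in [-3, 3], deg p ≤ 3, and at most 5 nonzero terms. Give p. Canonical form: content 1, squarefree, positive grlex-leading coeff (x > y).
First, deg p = 2. The shape is more complex than any degree-1 curve.
Then, reading off the gridlines: no y-intercept at any integer in the box.
Finally, the integer polynomial consistent with all of this is the stated p.

3*x^2 - 3*x*y - 2*y^2 - 1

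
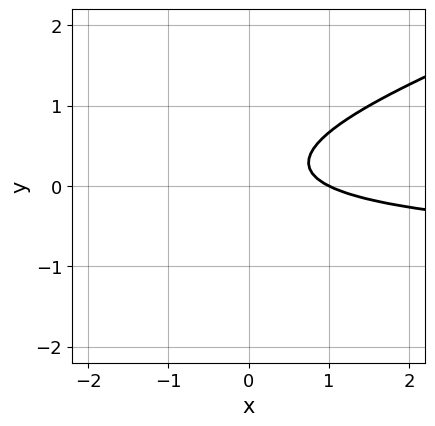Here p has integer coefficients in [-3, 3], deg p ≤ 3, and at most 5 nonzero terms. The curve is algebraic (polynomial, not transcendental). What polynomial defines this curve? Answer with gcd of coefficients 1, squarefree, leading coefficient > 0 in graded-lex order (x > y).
x*y - 3*y^2 + x + y - 1

1. The degree is 2 — the shape is more complex than any degree-1 curve.
2. From the visible intercepts: it meets the x-axis at x = 1 (among the integer gridlines); the curve avoids every integer y-axis point in the box.
3. Putting this together gives p.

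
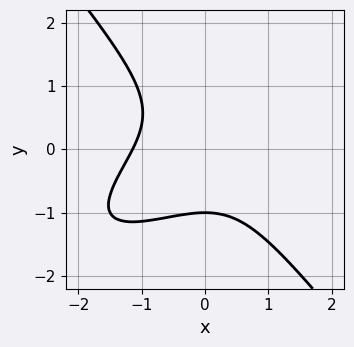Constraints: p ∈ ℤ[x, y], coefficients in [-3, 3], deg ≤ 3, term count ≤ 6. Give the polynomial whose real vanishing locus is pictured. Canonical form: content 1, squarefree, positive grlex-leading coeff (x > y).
2*x^3 - 3*x^2*y + 3*y^3 + 3

First, deg p = 3. No degree-2 curve has this shape.
Next, from the axis intercepts and sections: one y-axis crossing is at y = -1.
Finally, putting this together gives p.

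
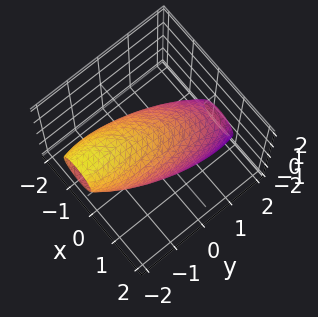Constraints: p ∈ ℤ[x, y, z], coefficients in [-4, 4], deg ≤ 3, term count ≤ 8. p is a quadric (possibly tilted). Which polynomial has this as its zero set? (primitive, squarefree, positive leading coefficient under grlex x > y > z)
3*x^2 - x*y + y^2 + 2*y*z + 2*z^2 - 3

(a) The degree is 2 — a generic line meets the surface in up to 2 points.
(b) Checking where it meets the axes: the x-axis gridline crossings are at x ∈ {-1, 1}.
(c) Putting this together gives p.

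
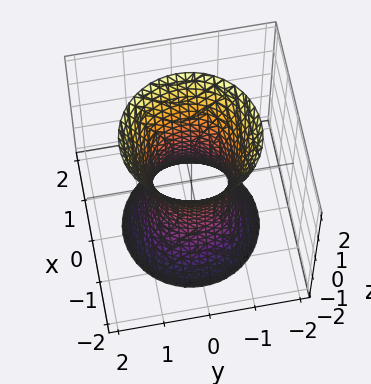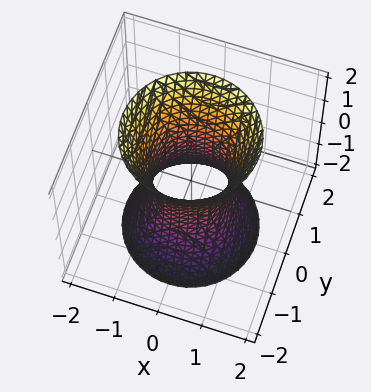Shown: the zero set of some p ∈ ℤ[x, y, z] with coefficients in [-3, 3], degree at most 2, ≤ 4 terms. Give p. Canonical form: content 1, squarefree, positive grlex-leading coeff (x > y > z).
3*x^2 + 3*y^2 - z^2 - 2

(a) Degree: an hourglass — one-sheet hyperboloid; a quadric, so deg p = 2.
(b) By symmetry, every cross-section ⟂ z is a circle, so x, y appear only via x² + y²; mirror symmetry z ↦ −z ⇒ only even powers of z.
(c) Against the integer gridlines: no z-intercept at any integer in the box; a circular section at z = 1 has radius exactly 1.
(d) Matching integer coefficients to the picture gives p.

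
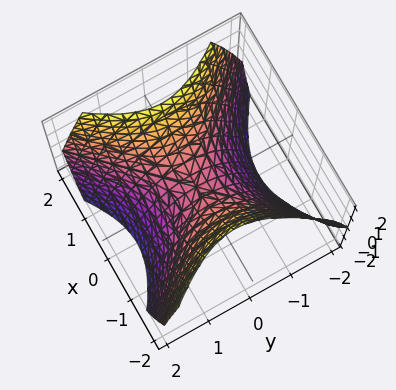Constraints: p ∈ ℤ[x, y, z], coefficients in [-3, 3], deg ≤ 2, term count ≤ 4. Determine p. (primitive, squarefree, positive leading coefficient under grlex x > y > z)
1. deg p = 2. A hyperbolic paraboloid; a quadric.
2. Symmetries: mirror symmetry x ↦ −x ⇒ only even powers of x; the y ↦ −y reflection is a symmetry, so y appears only in even powers.
3. Observable constraints: one y-axis crossing is at y = 0; it crosses the x-axis at the gridline x = 0; one z-axis crossing is at z = 0.
4. Putting this together gives p.

x^2 - y^2 - z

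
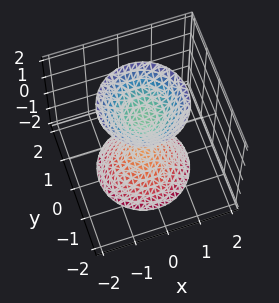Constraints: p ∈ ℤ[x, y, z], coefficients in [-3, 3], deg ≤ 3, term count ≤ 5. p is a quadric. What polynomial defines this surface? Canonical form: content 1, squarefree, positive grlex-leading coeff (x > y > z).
2*x^2 + 2*y^2 - z^2 + 1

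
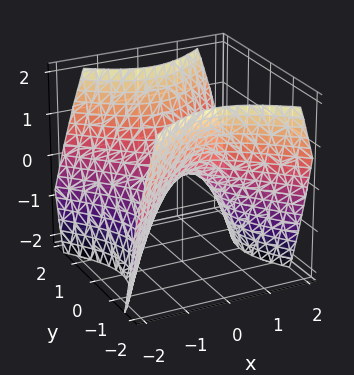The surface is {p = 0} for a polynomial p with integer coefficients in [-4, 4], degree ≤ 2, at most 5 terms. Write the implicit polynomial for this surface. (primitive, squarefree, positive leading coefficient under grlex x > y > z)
x^2 - y^2 + z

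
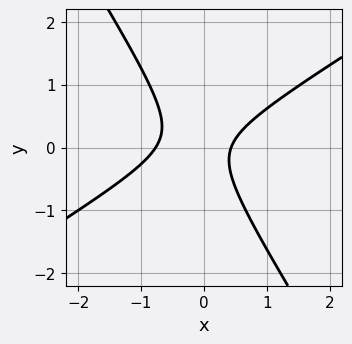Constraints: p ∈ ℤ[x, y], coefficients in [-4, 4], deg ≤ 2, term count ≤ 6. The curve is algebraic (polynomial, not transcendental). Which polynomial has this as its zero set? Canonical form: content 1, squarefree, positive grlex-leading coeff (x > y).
The degree is 2 — no degree-1 curve has this shape.
From the axis intercepts and sections: it misses every integer gridline on the y-axis.
Together with the visible shape, these determine p as stated.

3*x^2 - 3*x*y - 3*y^2 + x - 1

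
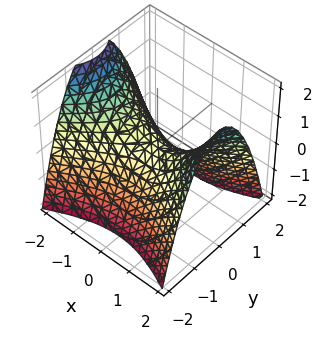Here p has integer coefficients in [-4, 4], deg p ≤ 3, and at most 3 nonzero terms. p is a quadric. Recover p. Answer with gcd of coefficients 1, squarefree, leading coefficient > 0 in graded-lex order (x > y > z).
x^2 - 2*y^2 - 2*z

First, the degree is 2 — a hyperbolic paraboloid; a quadric.
Then, symmetries: the x ↦ −x reflection is a symmetry, so x appears only in even powers; the y ↦ −y reflection is a symmetry, so y appears only in even powers.
Next, checking where it meets the axes: one z-axis crossing is at z = 0; it crosses the y-axis at the gridline y = 0; it crosses the x-axis at the gridline x = 0.
Finally, fitting integer coefficients to these (and the overall shape) gives p.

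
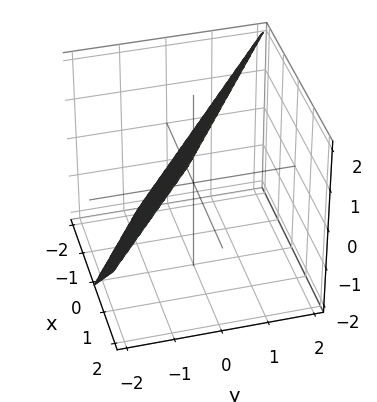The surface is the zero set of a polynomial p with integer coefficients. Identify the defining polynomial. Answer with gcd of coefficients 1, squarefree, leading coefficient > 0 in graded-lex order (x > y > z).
1. deg p = 1. The surface is flat (a plane).
2. Against the integer gridlines: it crosses the x-axis at the gridline x = -1; it meets the z-axis at z = 1 (among the integer gridlines).
3. Fitting integer coefficients to these (and the overall shape) gives p.

2*x + 3*y - 2*z + 2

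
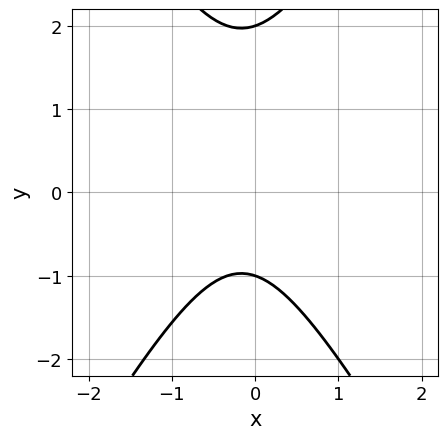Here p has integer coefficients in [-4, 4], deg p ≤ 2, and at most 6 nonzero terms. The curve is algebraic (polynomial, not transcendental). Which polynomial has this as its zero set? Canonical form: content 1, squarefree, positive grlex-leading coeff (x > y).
3*x^2 - y^2 + x + y + 2

First, deg p = 2. The shape is more complex than any degree-1 curve.
Then, against the integer gridlines: the y-axis gridline crossings are at y ∈ {-1, 2}; it misses every integer gridline on the x-axis.
Finally, together with the visible shape, these determine p as stated.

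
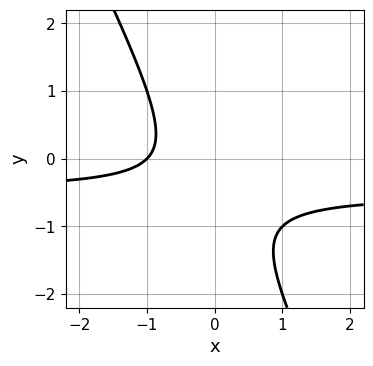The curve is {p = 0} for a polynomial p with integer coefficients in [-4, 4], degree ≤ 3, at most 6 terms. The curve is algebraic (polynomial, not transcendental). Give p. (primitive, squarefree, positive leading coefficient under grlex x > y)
Degree: a generic line meets the curve in up to 2 points, so deg p = 2.
Against the integer gridlines: the curve avoids every integer y-axis point in the box; it crosses the x-axis at the gridline x = -1.
Putting this together gives p.

2*x*y + y^2 + x + y + 1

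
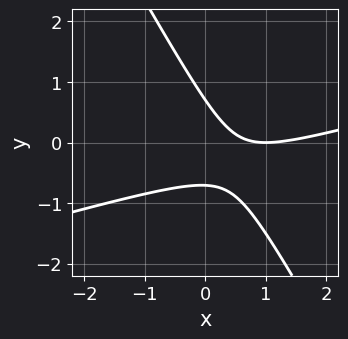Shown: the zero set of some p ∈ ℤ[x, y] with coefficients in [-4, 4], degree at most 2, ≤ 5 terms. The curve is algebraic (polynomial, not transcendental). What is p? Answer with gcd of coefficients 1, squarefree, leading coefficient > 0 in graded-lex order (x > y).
x^2 - 3*x*y - 2*y^2 - 2*x + 1

1. The degree is 2 — no degree-1 curve has this shape.
2. Observable constraints: it meets the x-axis at x = 1 (among the integer gridlines).
3. Matching integer coefficients to the picture gives p.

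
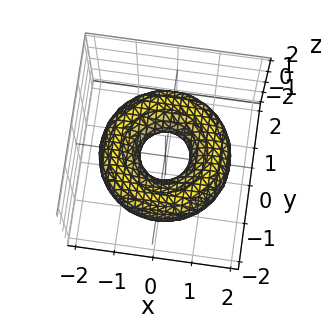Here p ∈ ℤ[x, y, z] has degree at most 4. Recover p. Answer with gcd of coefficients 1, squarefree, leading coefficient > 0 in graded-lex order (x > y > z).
x^4 + 2*x^2*y^2 + y^4 - 3*x^2 - 3*y^2 + 3*z^2 + 1

First, degree: no degree-3 surface has this shape, so deg p = 4.
Next, symmetries: the surface is invariant under rotation about z: p = q(x² + y², z).
Next, reading off the gridlines: a circular section at z = 0 has radius between 0 and 1; it misses every integer gridline on the z-axis.
Finally, solving for integer coefficients yields p as stated.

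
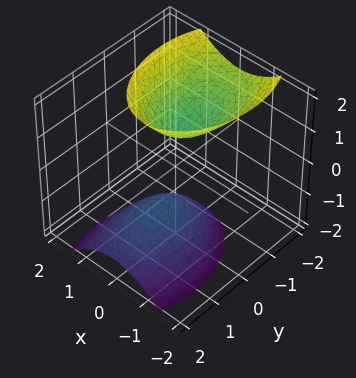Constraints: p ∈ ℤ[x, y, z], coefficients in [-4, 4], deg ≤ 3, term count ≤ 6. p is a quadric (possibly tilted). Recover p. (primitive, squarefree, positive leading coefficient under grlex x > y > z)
1. I count 2 distinct pieces. They look like related sheets of one shape, so recover p as a whole.
2. Degree: a generic line meets the surface in up to 2 points, so deg p = 2.
3. From the visible intercepts: the z-axis gridline crossings are at z ∈ {-1, 1}; the surface avoids every integer x-axis point in the box; it misses every integer gridline on the y-axis.
4. Assembling these constraints gives the stated polynomial.

2*x^2 + y^2 + y*z - z^2 + 1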